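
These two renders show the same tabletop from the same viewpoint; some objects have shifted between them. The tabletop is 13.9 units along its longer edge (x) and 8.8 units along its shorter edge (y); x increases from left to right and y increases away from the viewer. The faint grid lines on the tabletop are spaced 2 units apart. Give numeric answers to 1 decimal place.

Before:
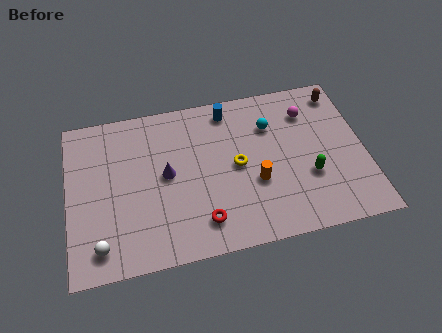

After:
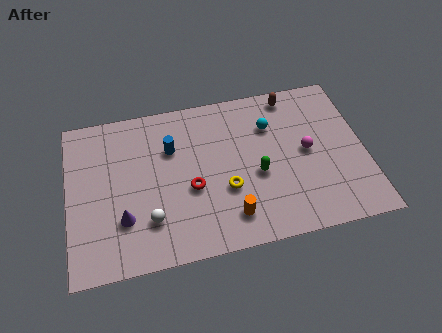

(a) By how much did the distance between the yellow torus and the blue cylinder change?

+0.5

They were about 3.2 units apart before and 3.7 after — 0.5 units further apart.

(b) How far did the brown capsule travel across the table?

2.3

From (13.0, 7.5) to (10.7, 7.8), the brown capsule covered √(2.3² + 0.3²) ≈ 2.3 units.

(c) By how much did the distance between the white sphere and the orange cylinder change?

-3.8

The distance was about 7.5 in the first image and 3.7 in the second, so they moved 3.8 units closer together.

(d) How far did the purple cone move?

2.9

The purple cone moved from about (4.6, 4.6) to (2.5, 2.6), a distance of √(2.1² + 2.0²) ≈ 2.9.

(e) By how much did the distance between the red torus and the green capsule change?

-2.2

The distance was about 5.3 in the first image and 3.1 in the second, so they moved 2.2 units closer together.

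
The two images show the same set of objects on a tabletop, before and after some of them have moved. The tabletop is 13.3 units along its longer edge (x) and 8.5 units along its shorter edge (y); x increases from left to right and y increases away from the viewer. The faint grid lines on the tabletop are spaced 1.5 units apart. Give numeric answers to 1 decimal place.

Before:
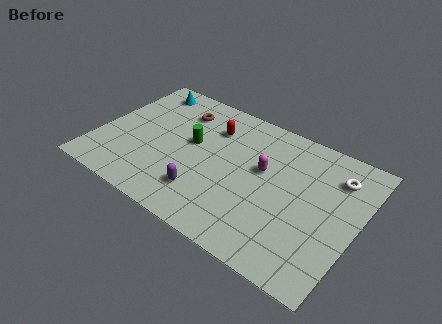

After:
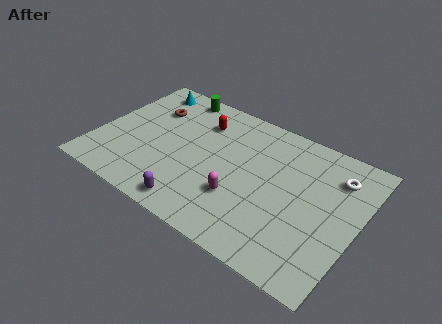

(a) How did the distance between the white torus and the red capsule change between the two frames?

+0.6

The distance was about 6.4 in the first image and 7.0 in the second, so they moved 0.6 units further apart.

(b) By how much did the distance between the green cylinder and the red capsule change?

+0.3

They were about 1.7 units apart before and 2.0 after — 0.3 units further apart.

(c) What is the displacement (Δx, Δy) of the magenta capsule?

(-0.8, -2.3)

The magenta capsule started near (8.4, 5.0) and ended near (7.6, 2.7).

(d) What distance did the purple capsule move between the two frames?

1.0

The purple capsule was near (5.9, 2.0) before and (5.6, 1.0) after, so it travelled √(0.3² + 1.0²) ≈ 1.0 units.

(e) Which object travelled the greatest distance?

the green cylinder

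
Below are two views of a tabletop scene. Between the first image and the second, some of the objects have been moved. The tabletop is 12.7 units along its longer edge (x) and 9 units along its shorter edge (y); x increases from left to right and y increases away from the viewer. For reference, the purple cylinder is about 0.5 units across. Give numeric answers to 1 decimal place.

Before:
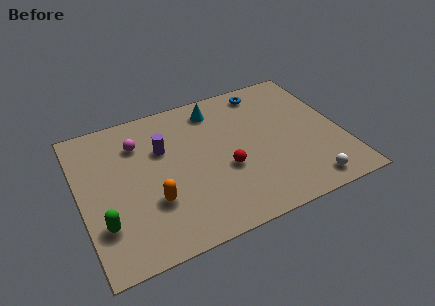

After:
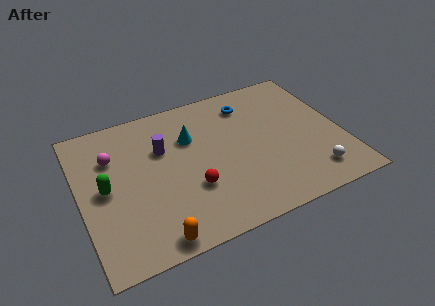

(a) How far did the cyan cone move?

2.0

The cyan cone was near (6.9, 7.5) before and (5.5, 6.1) after, so it travelled √(1.4² + 1.4²) ≈ 2.0 units.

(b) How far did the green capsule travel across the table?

2.0

The green capsule moved from about (0.9, 2.5) to (1.2, 4.5), a distance of √(0.3² + 2.0²) ≈ 2.0.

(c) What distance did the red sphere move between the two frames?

1.8

The red sphere was near (6.9, 3.5) before and (5.2, 3.0) after, so it travelled √(1.7² + 0.5²) ≈ 1.8 units.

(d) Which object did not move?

the purple cylinder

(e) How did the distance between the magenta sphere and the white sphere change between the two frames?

+0.9

They were about 9.4 units apart before and 10.3 after — 0.9 units further apart.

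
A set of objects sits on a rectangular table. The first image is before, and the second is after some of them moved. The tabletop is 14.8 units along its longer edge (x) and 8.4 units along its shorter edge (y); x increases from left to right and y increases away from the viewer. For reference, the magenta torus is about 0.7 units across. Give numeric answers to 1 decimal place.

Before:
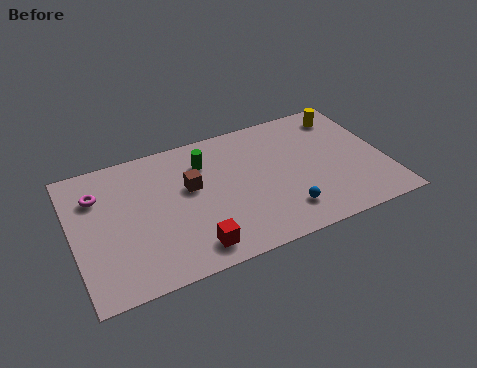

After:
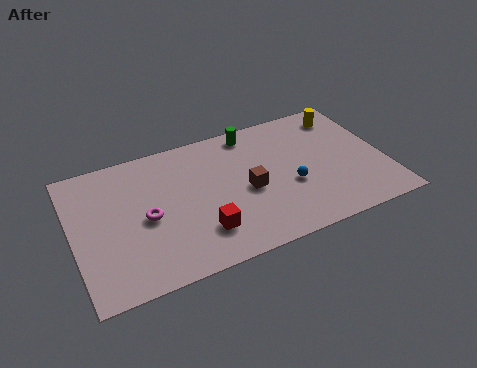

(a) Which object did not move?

the yellow cylinder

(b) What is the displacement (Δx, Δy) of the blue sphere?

(0.5, 1.5)

The blue sphere was at about (9.7, 1.8) and moved to about (10.2, 3.3).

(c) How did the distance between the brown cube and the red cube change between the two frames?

-0.8

Before: roughly 3.7 units apart; after: 2.9. That's 0.8 units closer together.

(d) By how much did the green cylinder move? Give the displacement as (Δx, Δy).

(2.4, 1.1)

From the two frames, the green cylinder sits at roughly (6.4, 6.3) before and (8.8, 7.4) after.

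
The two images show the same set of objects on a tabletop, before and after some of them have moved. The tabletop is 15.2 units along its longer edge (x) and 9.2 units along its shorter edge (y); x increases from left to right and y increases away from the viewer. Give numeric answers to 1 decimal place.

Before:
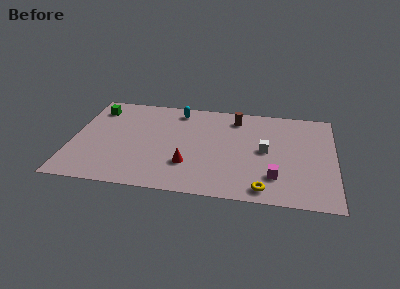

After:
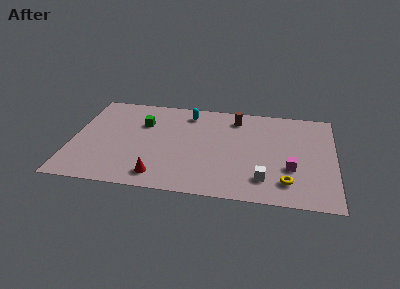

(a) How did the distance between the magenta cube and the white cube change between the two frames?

-0.6

Before: roughly 2.5 units apart; after: 1.9. That's 0.6 units closer together.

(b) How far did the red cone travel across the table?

2.1

The red cone was near (6.8, 2.7) before and (5.2, 1.4) after, so it travelled √(1.6² + 1.3²) ≈ 2.1 units.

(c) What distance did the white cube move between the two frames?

2.7

The white cube was near (11.2, 4.7) before and (11.2, 2.0) after, so it travelled √(0.0² + 2.7²) ≈ 2.7 units.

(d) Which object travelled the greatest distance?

the green cube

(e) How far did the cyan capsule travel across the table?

0.6

From (6.0, 7.9) to (6.6, 7.7), the cyan capsule covered √(0.6² + 0.2²) ≈ 0.6 units.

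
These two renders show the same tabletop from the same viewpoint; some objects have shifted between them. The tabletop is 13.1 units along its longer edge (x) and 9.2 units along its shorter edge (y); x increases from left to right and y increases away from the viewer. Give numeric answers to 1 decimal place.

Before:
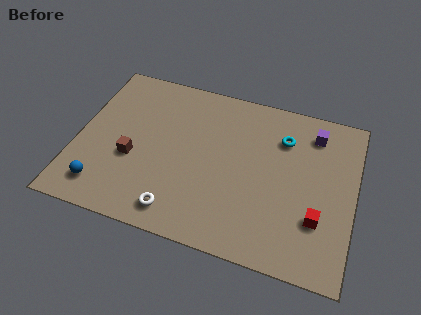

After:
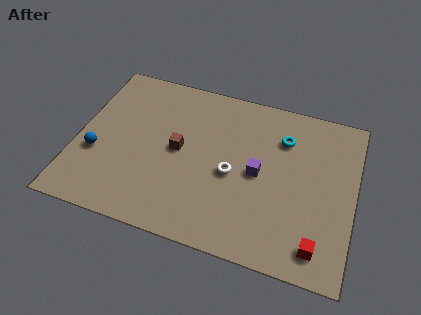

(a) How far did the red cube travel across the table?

1.4

The red cube was near (11.5, 2.8) before and (11.6, 1.4) after, so it travelled √(0.1² + 1.4²) ≈ 1.4 units.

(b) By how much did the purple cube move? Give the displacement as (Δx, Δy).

(-2.4, -3.0)

The purple cube started near (11.0, 7.5) and ended near (8.6, 4.5).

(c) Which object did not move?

the cyan torus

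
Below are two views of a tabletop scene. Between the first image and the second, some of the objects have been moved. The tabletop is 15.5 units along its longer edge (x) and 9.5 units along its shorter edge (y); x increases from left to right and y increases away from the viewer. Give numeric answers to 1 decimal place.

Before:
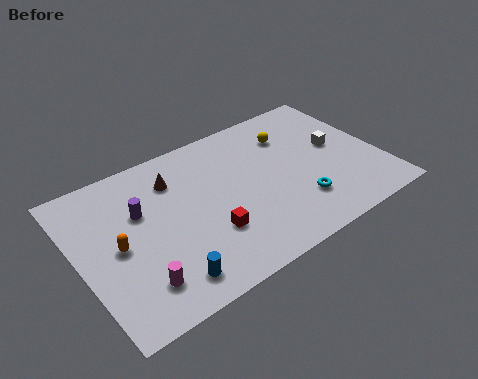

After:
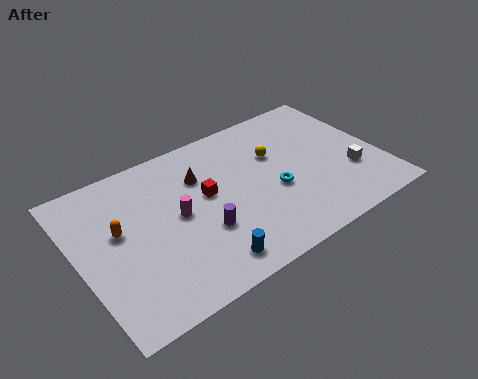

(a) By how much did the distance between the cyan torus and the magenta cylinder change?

-3.4

Before: roughly 8.4 units apart; after: 5.0. That's 3.4 units closer together.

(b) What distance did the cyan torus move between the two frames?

1.7

From (10.9, 2.5) to (9.9, 3.9), the cyan torus covered √(1.0² + 1.4²) ≈ 1.7 units.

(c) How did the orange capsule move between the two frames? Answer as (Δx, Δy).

(0.2, 0.9)

The orange capsule was at about (1.9, 4.6) and moved to about (2.1, 5.5).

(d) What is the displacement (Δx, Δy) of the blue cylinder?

(2.0, -0.1)

The blue cylinder started near (3.8, 1.5) and ended near (5.8, 1.4).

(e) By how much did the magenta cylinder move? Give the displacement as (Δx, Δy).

(2.5, 2.9)

The magenta cylinder was at about (2.5, 2.0) and moved to about (5.0, 4.9).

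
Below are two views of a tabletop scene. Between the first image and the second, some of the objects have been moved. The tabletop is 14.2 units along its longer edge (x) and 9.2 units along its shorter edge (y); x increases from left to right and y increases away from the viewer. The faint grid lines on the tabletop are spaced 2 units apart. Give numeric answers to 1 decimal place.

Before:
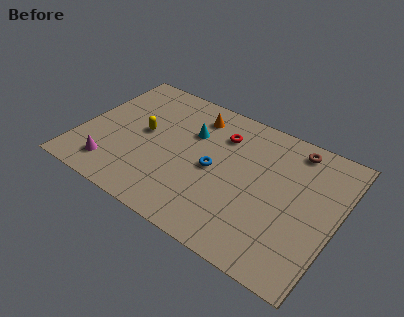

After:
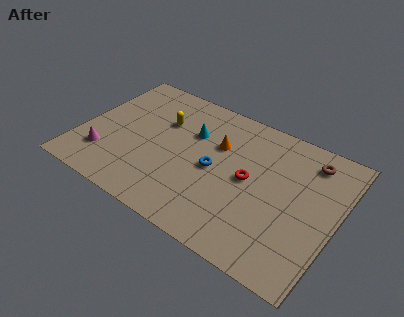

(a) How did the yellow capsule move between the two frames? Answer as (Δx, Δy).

(0.8, 1.3)

The yellow capsule started near (3.4, 4.9) and ended near (4.2, 6.2).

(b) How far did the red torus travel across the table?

2.9

The red torus was near (7.5, 6.9) before and (9.4, 4.7) after, so it travelled √(1.9² + 2.2²) ≈ 2.9 units.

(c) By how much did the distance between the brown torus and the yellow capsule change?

-0.4

Before: roughly 8.6 units apart; after: 8.2. That's 0.4 units closer together.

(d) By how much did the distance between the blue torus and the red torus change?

-0.6

The distance was about 2.5 in the first image and 1.9 in the second, so they moved 0.6 units closer together.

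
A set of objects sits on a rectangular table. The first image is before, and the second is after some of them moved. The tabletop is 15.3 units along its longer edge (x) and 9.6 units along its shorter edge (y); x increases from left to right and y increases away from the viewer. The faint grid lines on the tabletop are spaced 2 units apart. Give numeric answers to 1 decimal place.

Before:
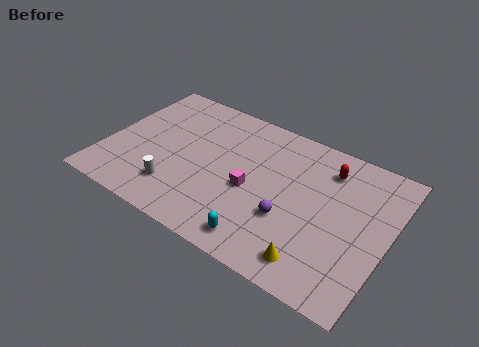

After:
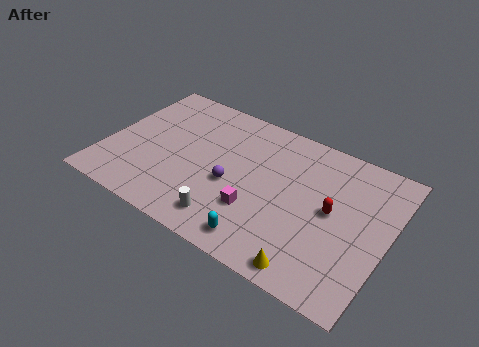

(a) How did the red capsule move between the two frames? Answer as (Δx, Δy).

(0.6, -2.6)

The red capsule was at about (11.7, 7.6) and moved to about (12.3, 5.0).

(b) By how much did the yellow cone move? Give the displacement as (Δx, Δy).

(-0.1, -0.5)

The yellow cone was at about (11.9, 1.5) and moved to about (11.8, 1.0).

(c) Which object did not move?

the cyan capsule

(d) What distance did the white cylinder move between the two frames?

3.1

The white cylinder moved from about (4.2, 2.2) to (7.2, 1.6), a distance of √(3.0² + 0.6²) ≈ 3.1.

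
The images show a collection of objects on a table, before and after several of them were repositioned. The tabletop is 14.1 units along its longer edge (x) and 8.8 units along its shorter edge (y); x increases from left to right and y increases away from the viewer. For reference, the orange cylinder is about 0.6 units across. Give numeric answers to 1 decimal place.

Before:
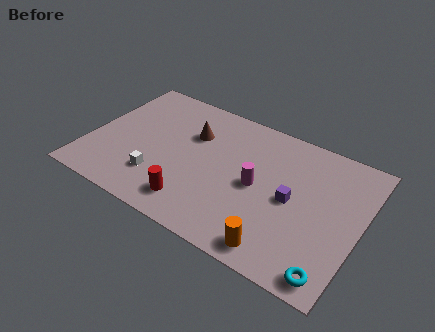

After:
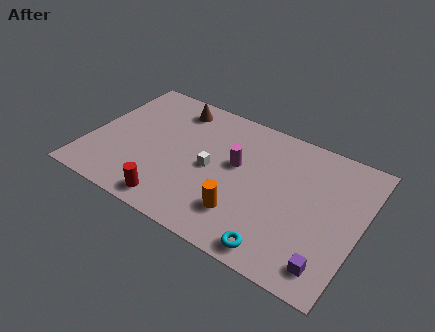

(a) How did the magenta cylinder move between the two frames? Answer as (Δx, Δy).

(-1.2, 0.8)

From the two frames, the magenta cylinder sits at roughly (8.8, 4.3) before and (7.6, 5.1) after.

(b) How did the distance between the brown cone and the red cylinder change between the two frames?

+1.9

Before: roughly 4.5 units apart; after: 6.4. That's 1.9 units further apart.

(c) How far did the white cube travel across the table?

3.1

From (3.9, 2.3) to (6.4, 4.2), the white cube covered √(2.5² + 1.9²) ≈ 3.1 units.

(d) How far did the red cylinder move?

1.1

The red cylinder was near (5.9, 1.6) before and (4.9, 1.1) after, so it travelled √(1.0² + 0.5²) ≈ 1.1 units.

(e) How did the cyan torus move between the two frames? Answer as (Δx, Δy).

(-2.7, 0.0)

From the two frames, the cyan torus sits at roughly (13.1, 1.0) before and (10.4, 1.0) after.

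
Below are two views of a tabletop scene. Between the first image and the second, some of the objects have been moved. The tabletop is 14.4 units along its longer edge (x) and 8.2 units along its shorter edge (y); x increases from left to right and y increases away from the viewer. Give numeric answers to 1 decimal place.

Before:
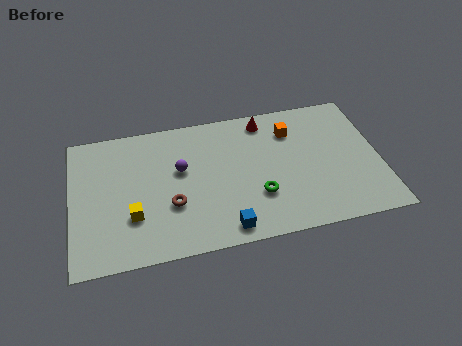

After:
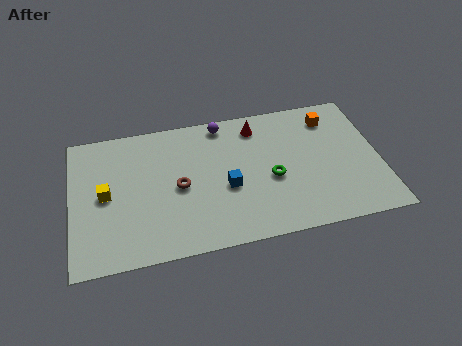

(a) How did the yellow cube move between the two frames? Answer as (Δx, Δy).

(-1.2, 1.5)

From the two frames, the yellow cube sits at roughly (2.8, 2.6) before and (1.6, 4.1) after.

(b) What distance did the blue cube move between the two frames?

2.4

The blue cube was near (7.0, 1.0) before and (7.2, 3.4) after, so it travelled √(0.2² + 2.4²) ≈ 2.4 units.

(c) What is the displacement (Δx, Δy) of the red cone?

(-0.4, -0.3)

From the two frames, the red cone sits at roughly (9.2, 7.1) before and (8.8, 6.8) after.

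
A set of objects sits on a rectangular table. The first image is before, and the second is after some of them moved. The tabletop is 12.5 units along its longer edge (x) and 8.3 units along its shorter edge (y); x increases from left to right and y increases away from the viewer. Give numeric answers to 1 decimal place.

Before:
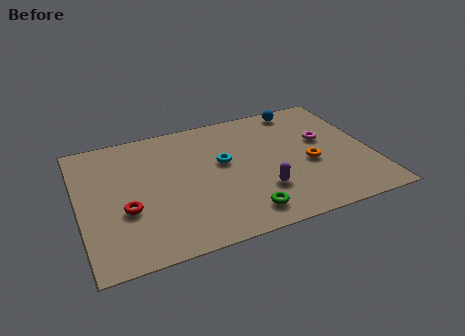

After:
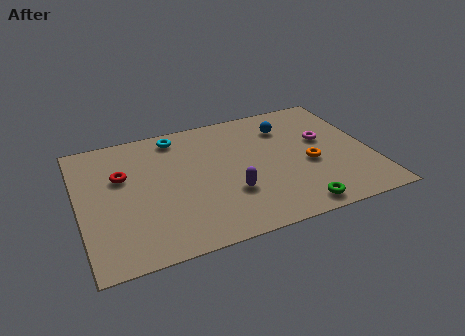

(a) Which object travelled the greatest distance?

the cyan torus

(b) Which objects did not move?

the orange torus and the magenta torus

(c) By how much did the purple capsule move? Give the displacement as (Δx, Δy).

(-1.3, 0.3)

From the two frames, the purple capsule sits at roughly (7.6, 2.4) before and (6.3, 2.7) after.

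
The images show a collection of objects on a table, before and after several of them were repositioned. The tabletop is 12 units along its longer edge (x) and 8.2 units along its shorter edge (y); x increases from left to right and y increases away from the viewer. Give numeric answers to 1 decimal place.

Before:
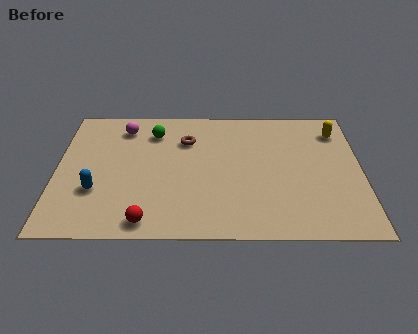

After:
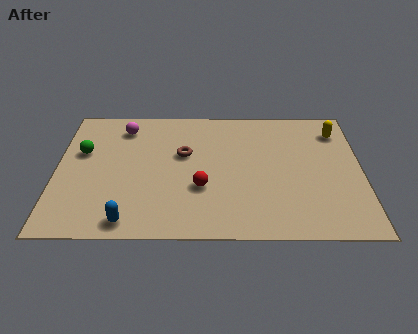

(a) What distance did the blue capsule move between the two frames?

2.2

The blue capsule moved from about (1.6, 2.7) to (2.9, 0.9), a distance of √(1.3² + 1.8²) ≈ 2.2.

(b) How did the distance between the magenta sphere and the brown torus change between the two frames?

+0.3

They were about 2.6 units apart before and 2.9 after — 0.3 units further apart.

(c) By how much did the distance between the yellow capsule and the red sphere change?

-2.9

They were about 9.4 units apart before and 6.5 after — 2.9 units closer together.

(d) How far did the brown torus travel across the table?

0.9

The brown torus moved from about (5.1, 5.9) to (5.0, 5.0), a distance of √(0.1² + 0.9²) ≈ 0.9.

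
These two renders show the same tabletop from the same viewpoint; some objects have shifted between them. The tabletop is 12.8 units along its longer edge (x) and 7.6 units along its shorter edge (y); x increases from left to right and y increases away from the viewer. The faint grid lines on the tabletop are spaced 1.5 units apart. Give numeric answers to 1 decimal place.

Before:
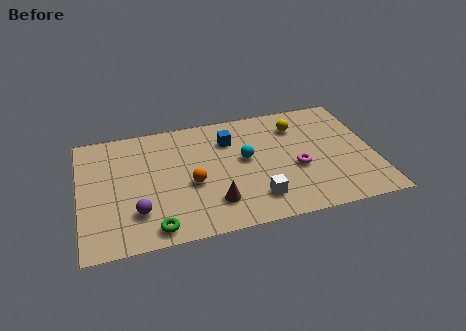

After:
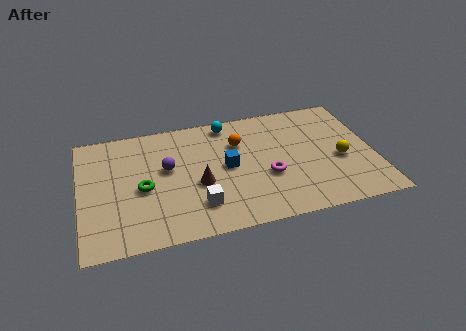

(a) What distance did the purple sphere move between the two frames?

2.8

The purple sphere moved from about (2.4, 2.0) to (3.8, 4.4), a distance of √(1.4² + 2.4²) ≈ 2.8.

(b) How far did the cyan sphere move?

2.6

The cyan sphere was near (7.2, 4.2) before and (6.6, 6.7) after, so it travelled √(0.6² + 2.5²) ≈ 2.6 units.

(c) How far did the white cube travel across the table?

2.5

The white cube moved from about (7.5, 1.6) to (5.0, 1.8), a distance of √(2.5² + 0.2²) ≈ 2.5.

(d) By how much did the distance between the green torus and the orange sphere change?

+1.8

The distance was about 2.9 in the first image and 4.7 in the second, so they moved 1.8 units further apart.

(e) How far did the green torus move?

2.5

From (3.1, 0.9) to (2.7, 3.4), the green torus covered √(0.4² + 2.5²) ≈ 2.5 units.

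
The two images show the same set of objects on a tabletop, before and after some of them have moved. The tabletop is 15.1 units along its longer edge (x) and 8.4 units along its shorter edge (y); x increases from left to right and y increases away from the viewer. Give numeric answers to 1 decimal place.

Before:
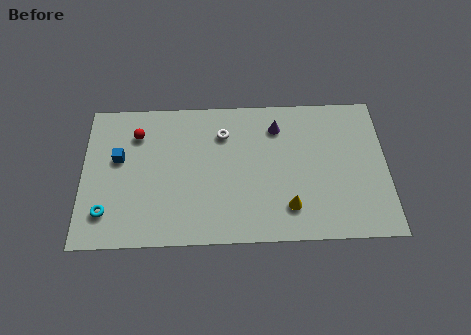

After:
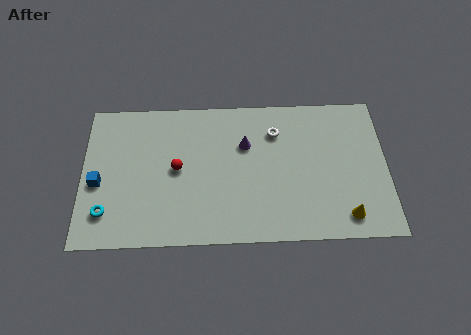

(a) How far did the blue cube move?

1.7

From (1.8, 5.0) to (0.8, 3.6), the blue cube covered √(1.0² + 1.4²) ≈ 1.7 units.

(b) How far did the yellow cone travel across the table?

2.9

The yellow cone was near (10.2, 1.9) before and (13.0, 1.3) after, so it travelled √(2.8² + 0.6²) ≈ 2.9 units.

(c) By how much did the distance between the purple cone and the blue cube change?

-0.5

The distance was about 8.1 in the first image and 7.6 in the second, so they moved 0.5 units closer together.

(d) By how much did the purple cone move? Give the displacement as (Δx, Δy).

(-1.6, -1.0)

The purple cone started near (9.7, 6.6) and ended near (8.1, 5.6).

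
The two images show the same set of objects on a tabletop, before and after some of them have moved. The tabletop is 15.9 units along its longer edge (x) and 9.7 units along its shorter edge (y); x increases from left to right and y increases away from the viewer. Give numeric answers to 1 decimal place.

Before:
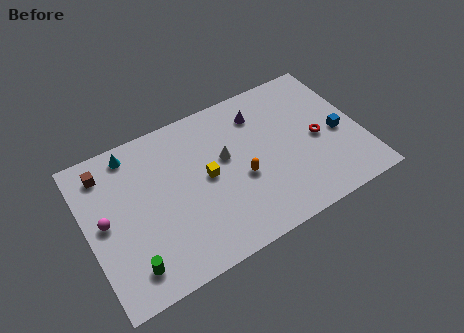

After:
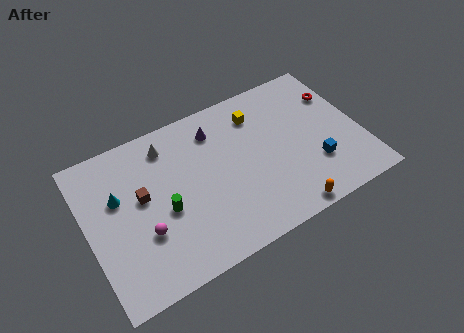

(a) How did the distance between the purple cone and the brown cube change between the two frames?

-3.9

The distance was about 9.0 in the first image and 5.1 in the second, so they moved 3.9 units closer together.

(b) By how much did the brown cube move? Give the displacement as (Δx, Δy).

(1.8, -2.5)

The brown cube started near (1.4, 8.0) and ended near (3.2, 5.5).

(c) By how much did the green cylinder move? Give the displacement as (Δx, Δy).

(2.3, 2.4)

The green cylinder started near (2.0, 1.7) and ended near (4.3, 4.1).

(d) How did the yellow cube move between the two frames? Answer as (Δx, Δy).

(3.4, 2.6)

The yellow cube started near (6.9, 5.0) and ended near (10.3, 7.6).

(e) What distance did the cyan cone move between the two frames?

2.6

The cyan cone was near (3.0, 8.5) before and (1.9, 6.1) after, so it travelled √(1.1² + 2.4²) ≈ 2.6 units.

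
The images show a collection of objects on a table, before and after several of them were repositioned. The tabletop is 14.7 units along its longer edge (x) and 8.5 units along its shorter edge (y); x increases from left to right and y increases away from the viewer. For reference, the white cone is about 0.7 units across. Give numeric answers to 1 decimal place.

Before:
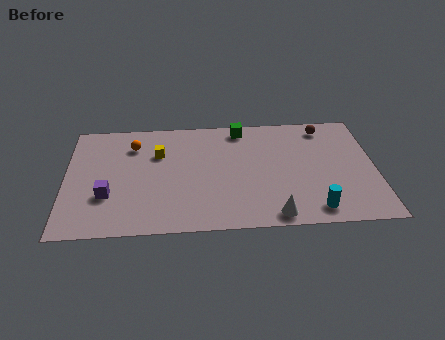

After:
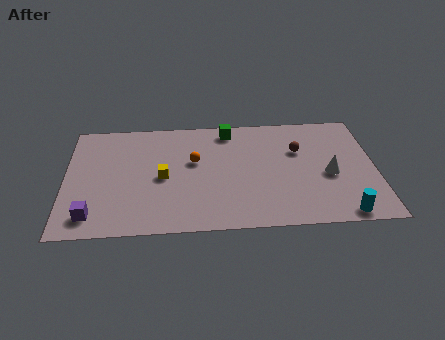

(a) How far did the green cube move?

0.6

From (8.4, 7.5) to (7.8, 7.4), the green cube covered √(0.6² + 0.1²) ≈ 0.6 units.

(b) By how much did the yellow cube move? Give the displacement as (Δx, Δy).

(0.2, -1.8)

The yellow cube started near (4.4, 5.8) and ended near (4.6, 4.0).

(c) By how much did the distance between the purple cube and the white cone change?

+3.4

They were about 8.0 units apart before and 11.4 after — 3.4 units further apart.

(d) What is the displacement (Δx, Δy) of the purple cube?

(-0.7, -1.4)

The purple cube started near (2.0, 2.8) and ended near (1.3, 1.4).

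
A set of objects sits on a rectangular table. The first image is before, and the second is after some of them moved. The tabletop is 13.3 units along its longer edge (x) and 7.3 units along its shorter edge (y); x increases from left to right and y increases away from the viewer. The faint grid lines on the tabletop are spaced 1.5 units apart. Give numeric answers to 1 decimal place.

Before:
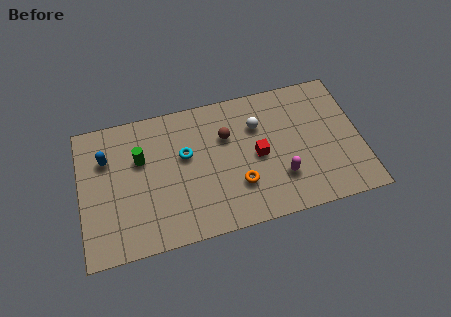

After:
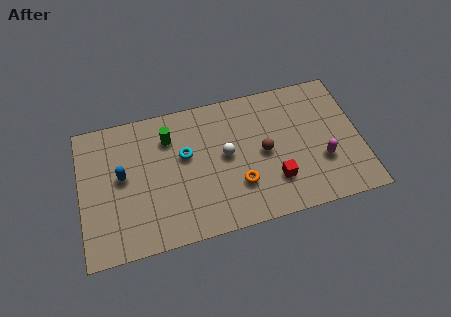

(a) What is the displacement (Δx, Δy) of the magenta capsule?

(2.0, 0.4)

From the two frames, the magenta capsule sits at roughly (9.4, 2.1) before and (11.4, 2.5) after.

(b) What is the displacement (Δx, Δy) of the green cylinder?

(1.4, 0.8)

From the two frames, the green cylinder sits at roughly (2.9, 4.7) before and (4.3, 5.5) after.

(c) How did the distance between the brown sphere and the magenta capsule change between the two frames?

-0.8

They were about 3.7 units apart before and 2.9 after — 0.8 units closer together.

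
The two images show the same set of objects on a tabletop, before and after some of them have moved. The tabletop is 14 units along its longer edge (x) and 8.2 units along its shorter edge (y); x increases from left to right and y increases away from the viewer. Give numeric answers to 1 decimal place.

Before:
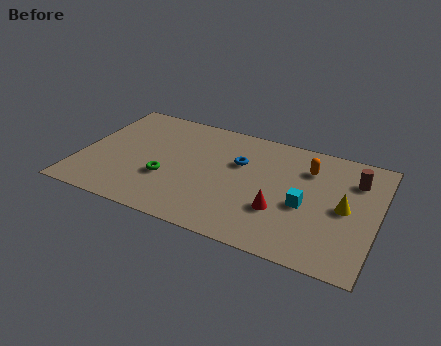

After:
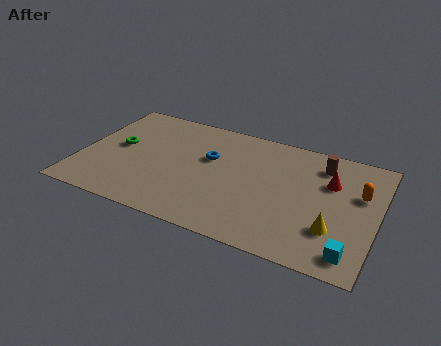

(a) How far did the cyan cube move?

3.3

From (10.7, 3.5) to (13.0, 1.2), the cyan cube covered √(2.3² + 2.3²) ≈ 3.3 units.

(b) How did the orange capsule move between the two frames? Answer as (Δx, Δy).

(2.5, -0.9)

The orange capsule started near (10.6, 6.1) and ended near (13.1, 5.2).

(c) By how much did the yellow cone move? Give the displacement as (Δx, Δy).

(-0.4, -1.6)

From the two frames, the yellow cone sits at roughly (12.5, 4.0) before and (12.1, 2.4) after.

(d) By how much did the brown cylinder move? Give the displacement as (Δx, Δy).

(-1.6, 0.5)

From the two frames, the brown cylinder sits at roughly (12.8, 6.1) before and (11.2, 6.6) after.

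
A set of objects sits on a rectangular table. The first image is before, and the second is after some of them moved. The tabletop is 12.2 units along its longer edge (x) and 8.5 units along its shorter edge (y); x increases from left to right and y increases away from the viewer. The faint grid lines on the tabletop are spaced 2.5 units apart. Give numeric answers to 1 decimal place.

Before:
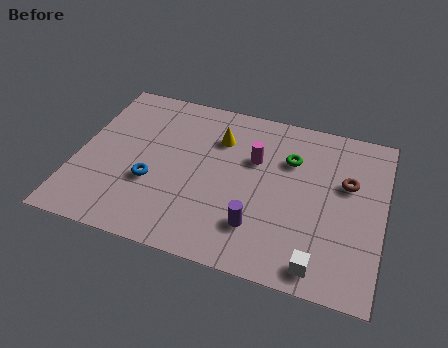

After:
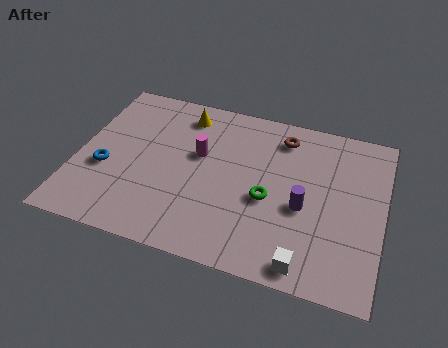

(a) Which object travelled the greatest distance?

the brown torus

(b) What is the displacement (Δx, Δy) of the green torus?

(-0.7, -2.3)

From the two frames, the green torus sits at roughly (8.4, 5.9) before and (7.7, 3.6) after.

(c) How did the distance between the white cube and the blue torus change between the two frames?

+1.4

Before: roughly 7.1 units apart; after: 8.5. That's 1.4 units further apart.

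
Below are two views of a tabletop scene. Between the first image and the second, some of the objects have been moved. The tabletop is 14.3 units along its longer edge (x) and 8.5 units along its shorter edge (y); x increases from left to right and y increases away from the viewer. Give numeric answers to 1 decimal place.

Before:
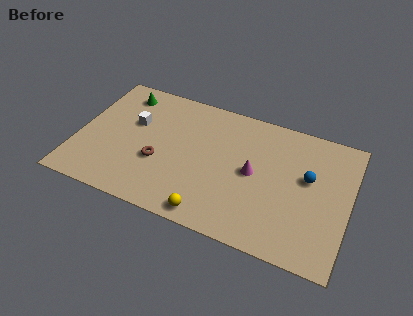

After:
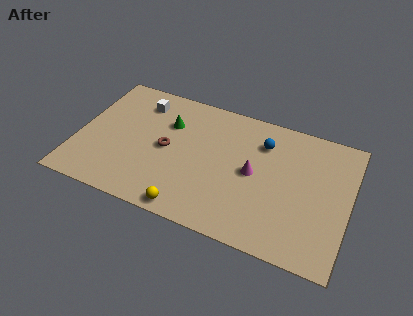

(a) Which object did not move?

the magenta cone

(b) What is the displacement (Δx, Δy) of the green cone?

(2.6, -1.2)

The green cone started near (2.0, 7.1) and ended near (4.6, 5.9).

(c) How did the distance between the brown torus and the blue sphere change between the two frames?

-2.5

They were about 7.9 units apart before and 5.4 after — 2.5 units closer together.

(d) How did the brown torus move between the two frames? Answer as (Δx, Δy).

(0.3, 1.0)

The brown torus was at about (4.4, 3.2) and moved to about (4.7, 4.2).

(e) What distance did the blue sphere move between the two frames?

2.9

From (12.1, 5.0) to (9.6, 6.4), the blue sphere covered √(2.5² + 1.4²) ≈ 2.9 units.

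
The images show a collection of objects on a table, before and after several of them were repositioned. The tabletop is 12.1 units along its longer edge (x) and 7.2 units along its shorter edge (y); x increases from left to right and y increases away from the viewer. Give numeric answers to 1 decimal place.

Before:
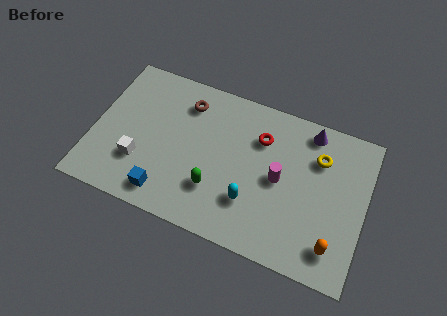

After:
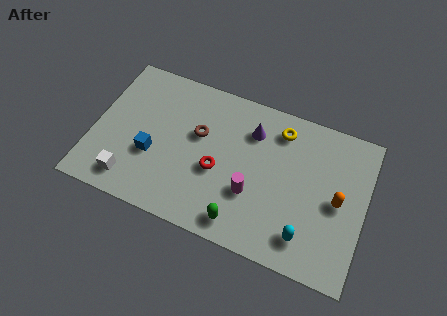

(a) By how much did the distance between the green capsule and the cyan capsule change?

+1.2

They were about 1.6 units apart before and 2.8 after — 1.2 units further apart.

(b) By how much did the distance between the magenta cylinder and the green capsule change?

-1.6

The distance was about 3.1 in the first image and 1.5 in the second, so they moved 1.6 units closer together.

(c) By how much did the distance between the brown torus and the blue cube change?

-2.1

They were about 4.6 units apart before and 2.5 after — 2.1 units closer together.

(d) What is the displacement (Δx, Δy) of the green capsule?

(1.3, -1.1)

From the two frames, the green capsule sits at roughly (5.6, 2.1) before and (6.9, 1.0) after.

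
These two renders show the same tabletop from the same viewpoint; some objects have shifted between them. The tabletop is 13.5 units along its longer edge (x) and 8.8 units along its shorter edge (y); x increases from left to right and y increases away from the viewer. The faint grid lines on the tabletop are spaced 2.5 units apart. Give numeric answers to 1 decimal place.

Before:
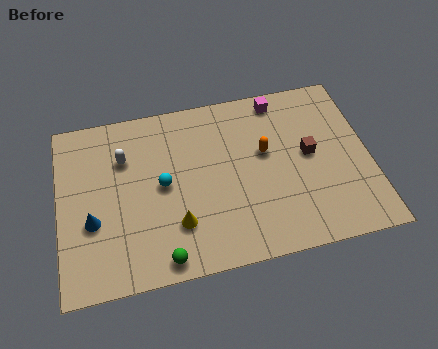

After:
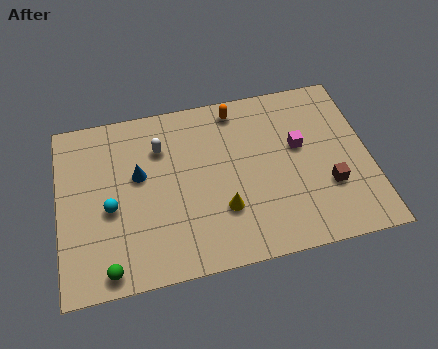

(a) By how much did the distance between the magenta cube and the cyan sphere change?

+2.2

Before: roughly 6.2 units apart; after: 8.4. That's 2.2 units further apart.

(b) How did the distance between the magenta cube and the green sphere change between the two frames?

+0.7

They were about 8.8 units apart before and 9.5 after — 0.7 units further apart.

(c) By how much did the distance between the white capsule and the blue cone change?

-1.7

Before: roughly 3.3 units apart; after: 1.6. That's 1.7 units closer together.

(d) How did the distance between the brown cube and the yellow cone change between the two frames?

-1.7

The distance was about 6.3 in the first image and 4.6 in the second, so they moved 1.7 units closer together.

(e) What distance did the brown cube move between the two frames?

1.9

From (10.9, 4.7) to (11.6, 2.9), the brown cube covered √(0.7² + 1.8²) ≈ 1.9 units.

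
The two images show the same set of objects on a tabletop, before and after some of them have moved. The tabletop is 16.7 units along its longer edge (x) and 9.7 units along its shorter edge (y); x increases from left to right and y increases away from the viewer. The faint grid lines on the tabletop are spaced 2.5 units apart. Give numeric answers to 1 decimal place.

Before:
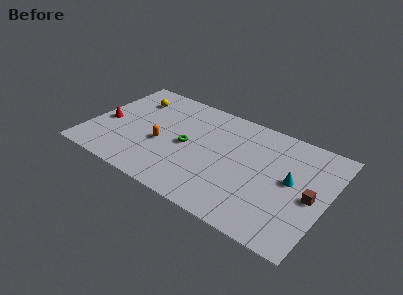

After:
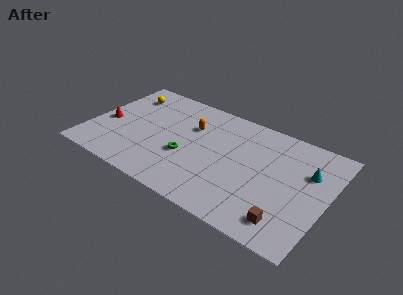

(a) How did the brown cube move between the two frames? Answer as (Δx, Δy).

(-1.3, -2.8)

From the two frames, the brown cube sits at roughly (15.7, 4.5) before and (14.4, 1.7) after.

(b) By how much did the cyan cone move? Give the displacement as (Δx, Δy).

(1.0, 1.3)

The cyan cone was at about (14.2, 5.2) and moved to about (15.2, 6.5).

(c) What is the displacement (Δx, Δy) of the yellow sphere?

(-0.6, 0.2)

From the two frames, the yellow sphere sits at roughly (2.5, 7.4) before and (1.9, 7.6) after.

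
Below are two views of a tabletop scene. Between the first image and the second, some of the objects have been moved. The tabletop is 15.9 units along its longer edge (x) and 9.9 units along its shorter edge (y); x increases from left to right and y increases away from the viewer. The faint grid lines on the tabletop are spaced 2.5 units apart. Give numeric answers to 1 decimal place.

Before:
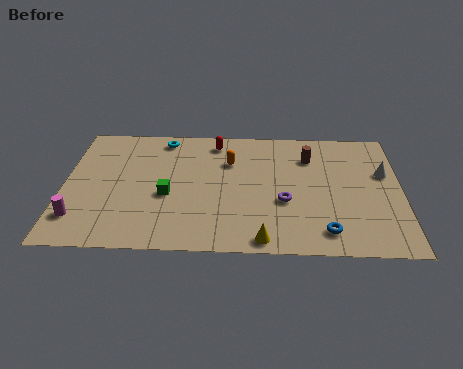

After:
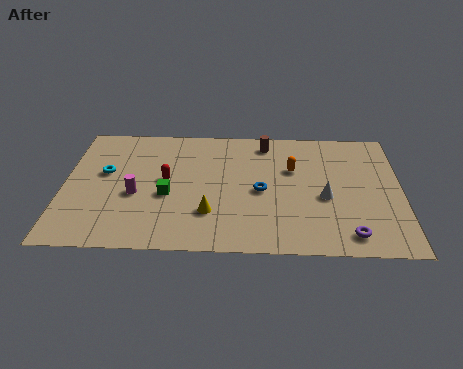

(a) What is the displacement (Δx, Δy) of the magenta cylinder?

(2.6, 1.9)

The magenta cylinder started near (0.8, 2.2) and ended near (3.4, 4.1).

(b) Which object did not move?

the green cube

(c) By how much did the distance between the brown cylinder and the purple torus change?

+4.3

The distance was about 3.8 in the first image and 8.1 in the second, so they moved 4.3 units further apart.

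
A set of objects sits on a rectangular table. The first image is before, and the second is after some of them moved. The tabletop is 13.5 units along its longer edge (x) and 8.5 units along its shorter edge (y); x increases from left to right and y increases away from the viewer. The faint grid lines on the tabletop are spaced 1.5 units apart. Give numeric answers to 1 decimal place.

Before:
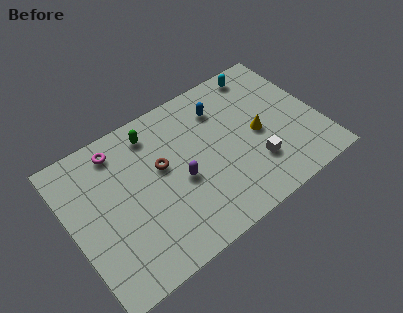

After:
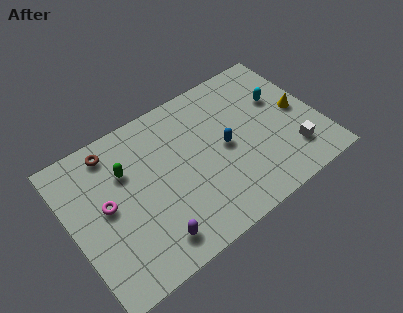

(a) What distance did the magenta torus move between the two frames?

2.9

The magenta torus was near (3.0, 7.2) before and (1.9, 4.5) after, so it travelled √(1.1² + 2.7²) ≈ 2.9 units.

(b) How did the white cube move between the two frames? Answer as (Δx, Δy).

(2.0, -0.4)

The white cube started near (9.7, 2.4) and ended near (11.7, 2.0).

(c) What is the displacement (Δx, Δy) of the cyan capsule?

(0.6, -2.1)

The cyan capsule was at about (11.1, 7.5) and moved to about (11.7, 5.4).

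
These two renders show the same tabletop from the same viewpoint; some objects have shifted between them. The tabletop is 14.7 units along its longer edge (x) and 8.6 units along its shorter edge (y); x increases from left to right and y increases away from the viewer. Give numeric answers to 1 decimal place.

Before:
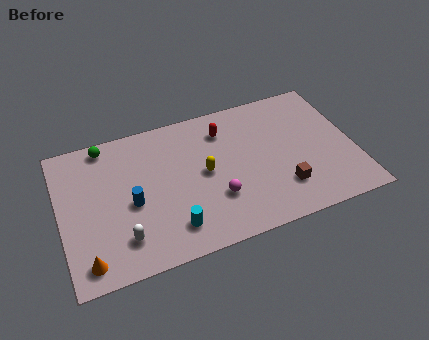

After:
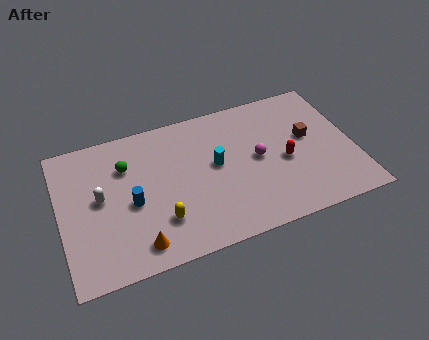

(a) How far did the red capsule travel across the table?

4.0

From (8.4, 6.7) to (11.2, 3.8), the red capsule covered √(2.8² + 2.9²) ≈ 4.0 units.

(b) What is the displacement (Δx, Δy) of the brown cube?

(1.6, 2.7)

The brown cube was at about (10.9, 2.2) and moved to about (12.5, 4.9).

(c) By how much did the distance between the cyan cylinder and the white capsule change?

+3.4

The distance was about 2.4 in the first image and 5.8 in the second, so they moved 3.4 units further apart.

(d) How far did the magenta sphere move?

2.9

From (7.6, 2.7) to (9.9, 4.4), the magenta sphere covered √(2.3² + 1.7²) ≈ 2.9 units.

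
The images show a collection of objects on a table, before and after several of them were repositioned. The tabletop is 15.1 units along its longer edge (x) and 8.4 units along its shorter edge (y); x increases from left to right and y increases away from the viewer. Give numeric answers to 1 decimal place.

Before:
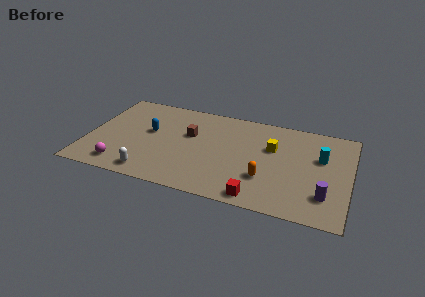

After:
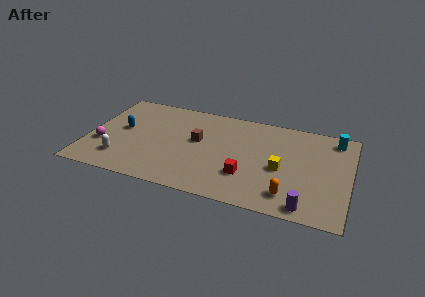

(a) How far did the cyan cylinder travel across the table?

2.0

The cyan cylinder was near (13.4, 5.3) before and (14.1, 7.2) after, so it travelled √(0.7² + 1.9²) ≈ 2.0 units.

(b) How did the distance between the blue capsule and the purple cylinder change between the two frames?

+0.9

The distance was about 10.6 in the first image and 11.5 in the second, so they moved 0.9 units further apart.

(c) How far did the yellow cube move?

1.8

From (10.6, 5.4) to (11.2, 3.7), the yellow cube covered √(0.6² + 1.7²) ≈ 1.8 units.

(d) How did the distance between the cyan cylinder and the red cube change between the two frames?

+1.2

They were about 5.5 units apart before and 6.7 after — 1.2 units further apart.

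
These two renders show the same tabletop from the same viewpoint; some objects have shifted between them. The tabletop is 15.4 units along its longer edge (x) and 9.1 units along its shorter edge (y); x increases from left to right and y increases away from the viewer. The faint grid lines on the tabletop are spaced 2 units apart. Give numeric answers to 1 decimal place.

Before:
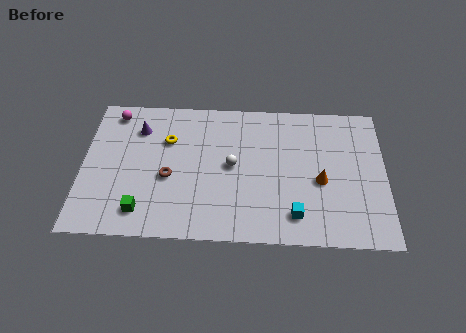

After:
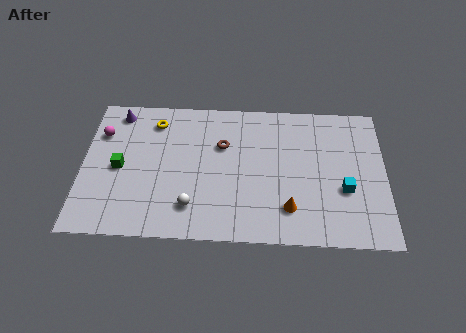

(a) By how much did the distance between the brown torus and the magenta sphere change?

+1.2

The distance was about 5.0 in the first image and 6.2 in the second, so they moved 1.2 units further apart.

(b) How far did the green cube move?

3.0

The green cube was near (3.1, 1.6) before and (1.9, 4.3) after, so it travelled √(1.2² + 2.7²) ≈ 3.0 units.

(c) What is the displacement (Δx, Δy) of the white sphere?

(-2.0, -2.7)

The white sphere was at about (7.6, 4.7) and moved to about (5.6, 2.0).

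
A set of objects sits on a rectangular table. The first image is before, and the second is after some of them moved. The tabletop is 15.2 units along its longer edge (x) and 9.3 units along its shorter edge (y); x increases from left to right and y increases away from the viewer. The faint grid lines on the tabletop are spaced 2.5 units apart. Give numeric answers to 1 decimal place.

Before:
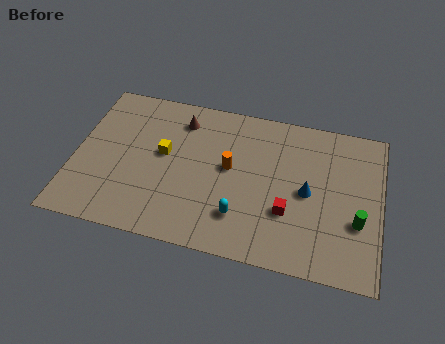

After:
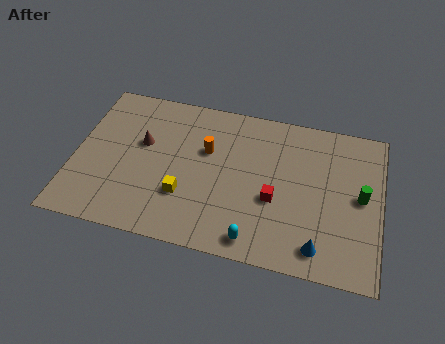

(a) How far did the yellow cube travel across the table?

2.6

The yellow cube moved from about (4.4, 5.2) to (5.6, 2.9), a distance of √(1.2² + 2.3²) ≈ 2.6.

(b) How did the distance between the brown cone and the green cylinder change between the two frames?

+1.0

The distance was about 9.9 in the first image and 10.9 in the second, so they moved 1.0 units further apart.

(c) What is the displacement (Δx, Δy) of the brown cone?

(-1.8, -1.9)

The brown cone started near (5.1, 7.5) and ended near (3.3, 5.6).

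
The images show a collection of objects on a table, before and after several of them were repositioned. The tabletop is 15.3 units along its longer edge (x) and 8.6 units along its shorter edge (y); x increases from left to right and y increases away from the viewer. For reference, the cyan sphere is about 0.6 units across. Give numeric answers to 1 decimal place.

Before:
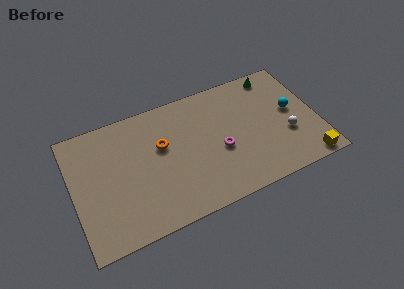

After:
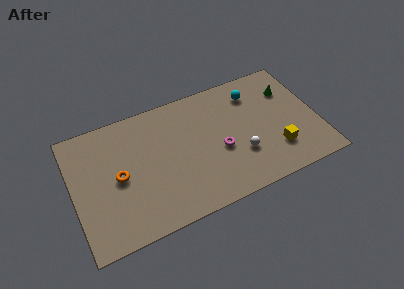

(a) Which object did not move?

the magenta torus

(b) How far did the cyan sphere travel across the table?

3.0

From (13.8, 4.7) to (11.6, 6.8), the cyan sphere covered √(2.2² + 2.1²) ≈ 3.0 units.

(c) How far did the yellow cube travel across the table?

2.3

The yellow cube moved from about (14.2, 0.8) to (12.5, 2.3), a distance of √(1.7² + 1.5²) ≈ 2.3.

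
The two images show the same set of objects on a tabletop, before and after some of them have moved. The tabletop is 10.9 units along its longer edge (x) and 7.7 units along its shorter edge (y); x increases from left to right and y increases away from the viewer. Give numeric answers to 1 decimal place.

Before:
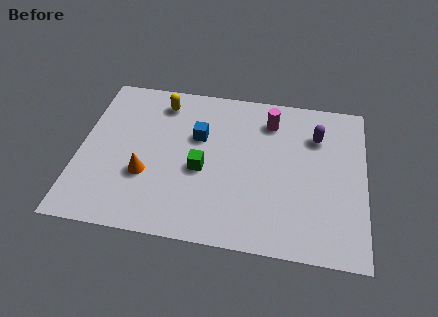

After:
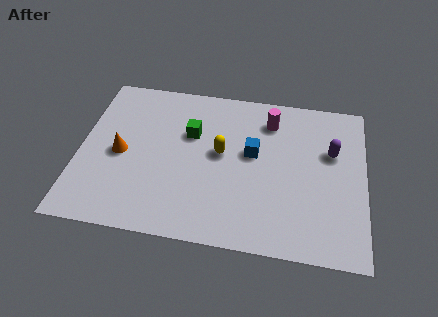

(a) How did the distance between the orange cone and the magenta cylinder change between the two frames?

+0.4

They were about 5.7 units apart before and 6.1 after — 0.4 units further apart.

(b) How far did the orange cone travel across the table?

1.3

The orange cone moved from about (2.6, 2.7) to (1.6, 3.6), a distance of √(1.0² + 0.9²) ≈ 1.3.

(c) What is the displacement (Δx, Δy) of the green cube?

(-0.5, 1.7)

The green cube was at about (4.7, 3.3) and moved to about (4.2, 5.0).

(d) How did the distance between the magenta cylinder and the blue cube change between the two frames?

-1.2

The distance was about 3.0 in the first image and 1.8 in the second, so they moved 1.2 units closer together.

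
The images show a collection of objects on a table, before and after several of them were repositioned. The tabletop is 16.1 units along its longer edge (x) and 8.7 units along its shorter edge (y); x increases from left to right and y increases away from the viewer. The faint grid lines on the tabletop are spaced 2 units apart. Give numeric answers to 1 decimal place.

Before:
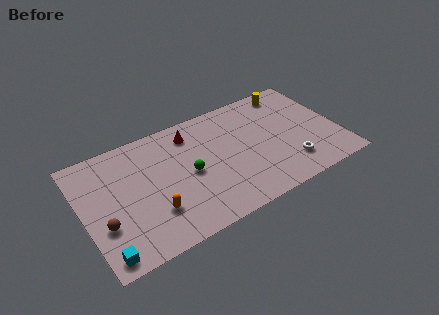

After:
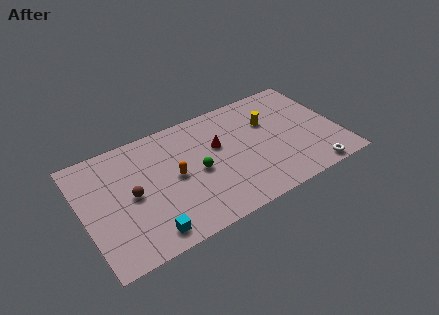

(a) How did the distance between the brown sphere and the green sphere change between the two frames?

-1.5

Before: roughly 5.6 units apart; after: 4.1. That's 1.5 units closer together.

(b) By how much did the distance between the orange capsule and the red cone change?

-2.4

Before: roughly 5.5 units apart; after: 3.1. That's 2.4 units closer together.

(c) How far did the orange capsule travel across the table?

2.5

The orange capsule was near (4.1, 2.5) before and (5.7, 4.4) after, so it travelled √(1.6² + 1.9²) ≈ 2.5 units.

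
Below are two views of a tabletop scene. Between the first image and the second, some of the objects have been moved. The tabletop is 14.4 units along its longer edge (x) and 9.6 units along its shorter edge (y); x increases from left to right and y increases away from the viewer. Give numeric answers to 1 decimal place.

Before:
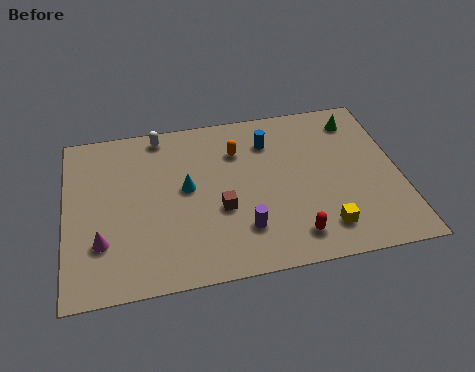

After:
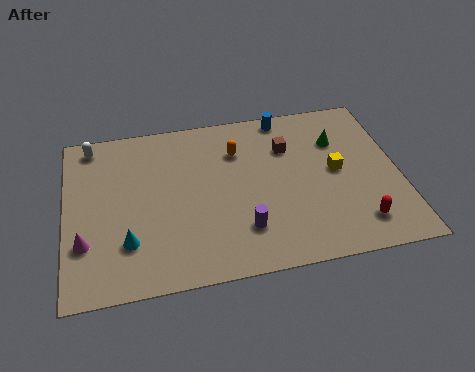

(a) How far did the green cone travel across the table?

1.4

The green cone was near (12.8, 7.9) before and (11.9, 6.8) after, so it travelled √(0.9² + 1.1²) ≈ 1.4 units.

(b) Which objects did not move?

the orange capsule and the purple cylinder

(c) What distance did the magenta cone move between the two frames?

0.7

The magenta cone was near (1.5, 2.8) before and (0.8, 2.9) after, so it travelled √(0.7² + 0.1²) ≈ 0.7 units.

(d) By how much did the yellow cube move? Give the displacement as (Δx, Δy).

(0.8, 3.2)

The yellow cube started near (10.9, 1.8) and ended near (11.7, 5.0).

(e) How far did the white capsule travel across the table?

3.0

The white capsule moved from about (4.2, 8.6) to (1.2, 8.5), a distance of √(3.0² + 0.1²) ≈ 3.0.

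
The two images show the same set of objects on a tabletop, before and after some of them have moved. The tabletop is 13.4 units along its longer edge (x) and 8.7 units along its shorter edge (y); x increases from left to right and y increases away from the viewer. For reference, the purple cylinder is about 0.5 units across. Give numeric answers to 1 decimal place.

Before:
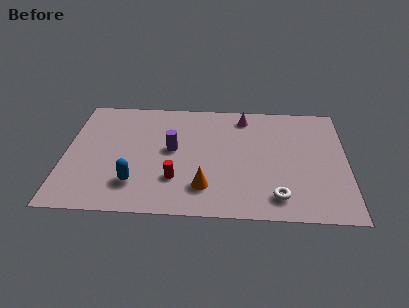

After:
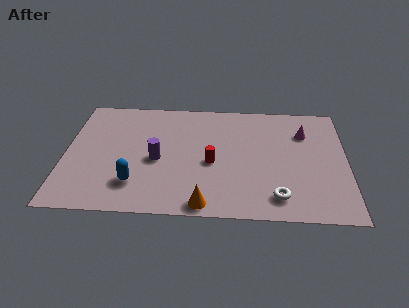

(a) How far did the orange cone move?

1.2

The orange cone was near (6.7, 2.0) before and (6.7, 0.8) after, so it travelled √(0.0² + 1.2²) ≈ 1.2 units.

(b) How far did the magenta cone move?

3.1

From (8.5, 7.4) to (11.4, 6.3), the magenta cone covered √(2.9² + 1.1²) ≈ 3.1 units.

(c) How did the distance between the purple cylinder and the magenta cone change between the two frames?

+3.1

They were about 4.3 units apart before and 7.4 after — 3.1 units further apart.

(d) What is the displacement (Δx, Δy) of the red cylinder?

(1.7, 1.3)

The red cylinder started near (5.3, 2.5) and ended near (7.0, 3.8).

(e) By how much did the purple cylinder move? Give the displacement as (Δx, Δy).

(-0.7, -0.8)

From the two frames, the purple cylinder sits at roughly (5.1, 4.7) before and (4.4, 3.9) after.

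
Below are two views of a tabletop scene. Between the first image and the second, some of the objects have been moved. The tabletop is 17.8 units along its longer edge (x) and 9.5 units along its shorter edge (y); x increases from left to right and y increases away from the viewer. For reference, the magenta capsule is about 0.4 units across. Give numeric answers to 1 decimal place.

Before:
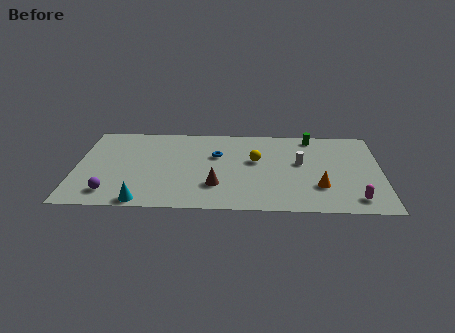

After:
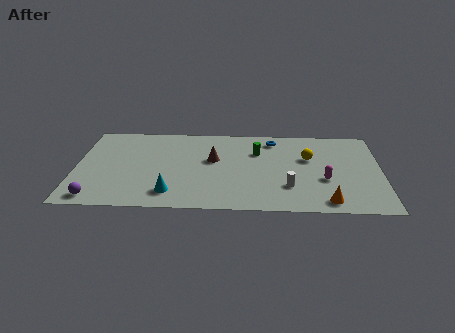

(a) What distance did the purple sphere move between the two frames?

1.0

From (2.1, 1.7) to (1.3, 1.1), the purple sphere covered √(0.8² + 0.6²) ≈ 1.0 units.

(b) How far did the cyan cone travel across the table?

1.9

From (4.0, 0.8) to (5.6, 1.8), the cyan cone covered √(1.6² + 1.0²) ≈ 1.9 units.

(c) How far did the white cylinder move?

2.8

The white cylinder was near (13.1, 5.4) before and (12.4, 2.7) after, so it travelled √(0.7² + 2.7²) ≈ 2.8 units.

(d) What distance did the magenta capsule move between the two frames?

2.7

The magenta capsule moved from about (16.2, 1.5) to (14.5, 3.6), a distance of √(1.7² + 2.1²) ≈ 2.7.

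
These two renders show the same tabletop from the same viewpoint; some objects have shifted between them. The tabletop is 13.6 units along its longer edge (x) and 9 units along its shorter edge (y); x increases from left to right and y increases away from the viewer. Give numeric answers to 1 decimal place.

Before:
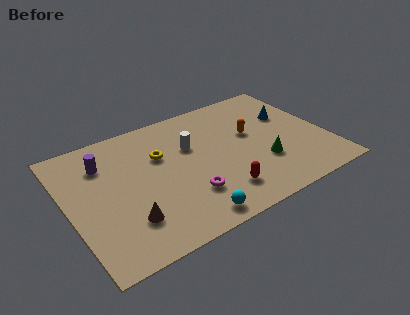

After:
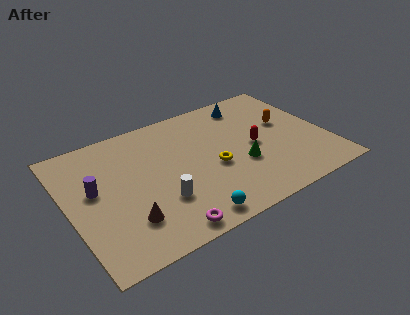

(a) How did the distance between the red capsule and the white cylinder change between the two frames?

+1.5

Before: roughly 4.0 units apart; after: 5.5. That's 1.5 units further apart.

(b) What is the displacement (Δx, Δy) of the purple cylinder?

(-0.7, -1.6)

The purple cylinder started near (2.1, 6.7) and ended near (1.4, 5.1).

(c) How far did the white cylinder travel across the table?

3.7

The white cylinder was near (6.6, 5.8) before and (4.5, 2.8) after, so it travelled √(2.1² + 3.0²) ≈ 3.7 units.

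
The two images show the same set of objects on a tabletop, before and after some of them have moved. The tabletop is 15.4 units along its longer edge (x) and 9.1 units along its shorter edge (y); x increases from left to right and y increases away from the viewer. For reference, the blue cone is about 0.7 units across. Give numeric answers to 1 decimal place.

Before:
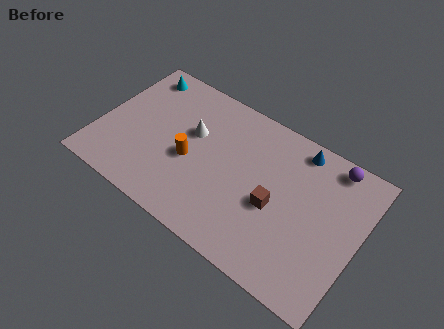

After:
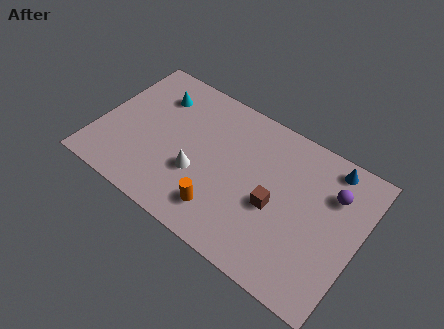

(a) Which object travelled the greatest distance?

the orange cylinder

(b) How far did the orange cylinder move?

3.0

The orange cylinder moved from about (5.5, 3.9) to (7.8, 1.9), a distance of √(2.3² + 2.0²) ≈ 3.0.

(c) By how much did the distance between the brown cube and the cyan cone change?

-1.5

They were about 9.8 units apart before and 8.3 after — 1.5 units closer together.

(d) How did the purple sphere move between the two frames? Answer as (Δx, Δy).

(0.3, -1.6)

The purple sphere started near (13.3, 8.1) and ended near (13.6, 6.5).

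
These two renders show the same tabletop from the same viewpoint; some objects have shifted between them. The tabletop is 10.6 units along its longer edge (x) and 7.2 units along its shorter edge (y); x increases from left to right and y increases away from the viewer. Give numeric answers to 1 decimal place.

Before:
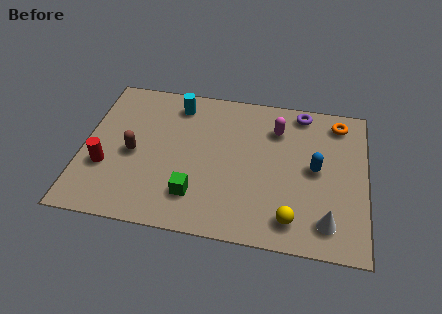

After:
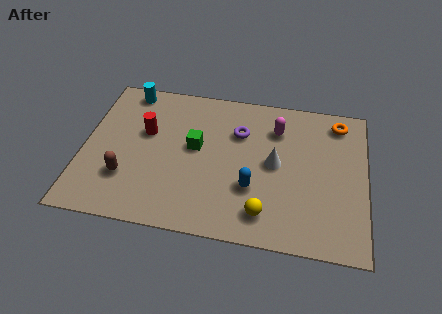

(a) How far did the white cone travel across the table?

3.1

From (9.2, 1.3) to (7.2, 3.7), the white cone covered √(2.0² + 2.4²) ≈ 3.1 units.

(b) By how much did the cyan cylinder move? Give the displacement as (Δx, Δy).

(-1.9, 0.4)

From the two frames, the cyan cylinder sits at roughly (3.4, 6.0) before and (1.5, 6.4) after.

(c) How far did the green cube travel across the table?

2.3

The green cube was near (4.3, 1.7) before and (4.2, 4.0) after, so it travelled √(0.1² + 2.3²) ≈ 2.3 units.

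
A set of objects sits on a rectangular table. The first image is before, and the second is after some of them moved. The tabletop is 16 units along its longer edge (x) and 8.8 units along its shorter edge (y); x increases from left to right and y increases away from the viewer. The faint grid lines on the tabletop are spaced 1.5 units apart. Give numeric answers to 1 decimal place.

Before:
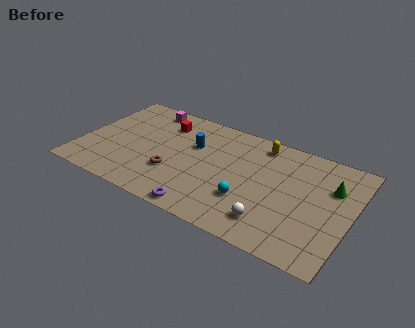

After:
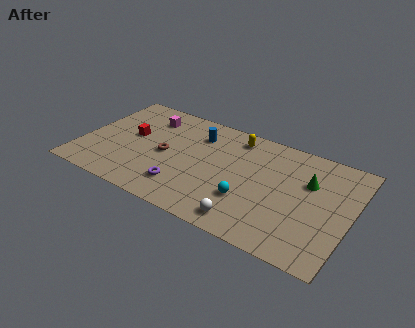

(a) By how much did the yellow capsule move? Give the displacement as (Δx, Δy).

(-1.5, -0.1)

From the two frames, the yellow capsule sits at roughly (10.3, 7.6) before and (8.8, 7.5) after.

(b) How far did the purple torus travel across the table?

1.9

From (7.9, 0.8) to (6.4, 2.0), the purple torus covered √(1.5² + 1.2²) ≈ 1.9 units.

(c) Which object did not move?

the cyan sphere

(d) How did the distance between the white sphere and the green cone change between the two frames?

+0.3

They were about 5.2 units apart before and 5.5 after — 0.3 units further apart.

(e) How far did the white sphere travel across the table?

1.4

The white sphere moved from about (11.7, 1.8) to (10.4, 1.2), a distance of √(1.3² + 0.6²) ≈ 1.4.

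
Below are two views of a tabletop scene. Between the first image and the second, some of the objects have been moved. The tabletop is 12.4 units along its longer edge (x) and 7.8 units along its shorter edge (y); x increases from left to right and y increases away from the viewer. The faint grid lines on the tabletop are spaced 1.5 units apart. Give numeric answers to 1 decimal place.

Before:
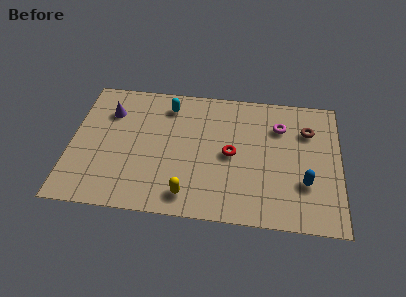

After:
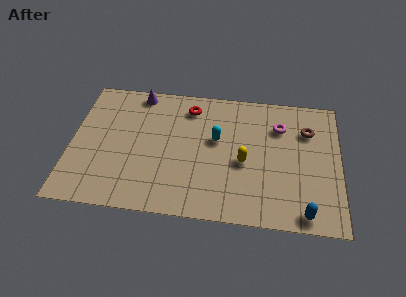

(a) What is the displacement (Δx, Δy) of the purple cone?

(1.3, 1.3)

The purple cone started near (1.7, 5.7) and ended near (3.0, 7.0).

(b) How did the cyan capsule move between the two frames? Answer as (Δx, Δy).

(2.3, -1.8)

The cyan capsule started near (4.4, 6.4) and ended near (6.7, 4.6).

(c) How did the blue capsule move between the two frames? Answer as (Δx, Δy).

(0.0, -1.7)

The blue capsule started near (10.8, 2.5) and ended near (10.8, 0.8).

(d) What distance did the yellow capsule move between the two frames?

3.3

The yellow capsule moved from about (5.5, 1.2) to (8.0, 3.4), a distance of √(2.5² + 2.2²) ≈ 3.3.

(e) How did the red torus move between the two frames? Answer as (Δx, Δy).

(-2.0, 2.6)

The red torus started near (7.4, 3.8) and ended near (5.4, 6.4).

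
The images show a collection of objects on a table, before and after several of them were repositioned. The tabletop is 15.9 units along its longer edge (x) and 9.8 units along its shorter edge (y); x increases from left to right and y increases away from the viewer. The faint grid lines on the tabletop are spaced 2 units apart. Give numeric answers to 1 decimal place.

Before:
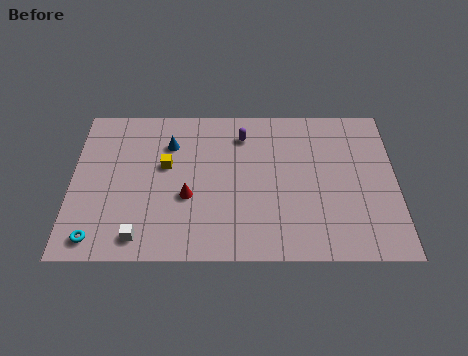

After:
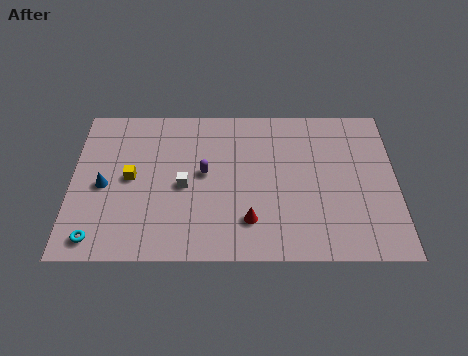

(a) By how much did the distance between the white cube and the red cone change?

+0.5

They were about 3.4 units apart before and 3.9 after — 0.5 units further apart.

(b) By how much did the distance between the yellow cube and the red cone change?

+4.1

They were about 2.3 units apart before and 6.4 after — 4.1 units further apart.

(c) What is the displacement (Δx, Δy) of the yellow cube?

(-1.7, -0.8)

From the two frames, the yellow cube sits at roughly (4.6, 5.8) before and (2.9, 5.0) after.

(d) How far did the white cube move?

3.8

The white cube was near (3.4, 1.3) before and (5.5, 4.5) after, so it travelled √(2.1² + 3.2²) ≈ 3.8 units.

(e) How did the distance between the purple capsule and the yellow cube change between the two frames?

-0.7

Before: roughly 4.3 units apart; after: 3.6. That's 0.7 units closer together.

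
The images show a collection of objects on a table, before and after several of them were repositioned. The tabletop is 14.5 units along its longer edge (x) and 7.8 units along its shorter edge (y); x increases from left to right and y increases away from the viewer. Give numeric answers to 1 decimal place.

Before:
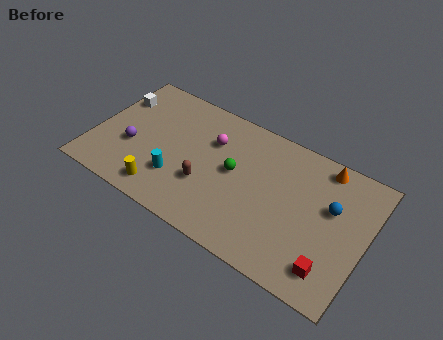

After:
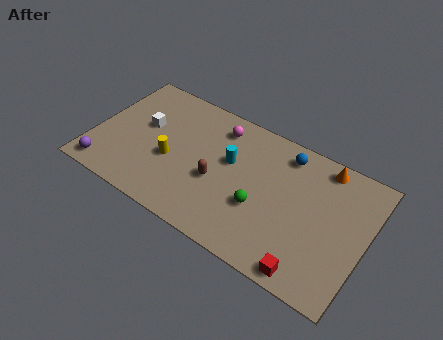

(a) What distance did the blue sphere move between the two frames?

3.2

The blue sphere moved from about (12.6, 4.8) to (9.9, 6.6), a distance of √(2.7² + 1.8²) ≈ 3.2.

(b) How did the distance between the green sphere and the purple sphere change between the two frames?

+2.8

The distance was about 5.5 in the first image and 8.3 in the second, so they moved 2.8 units further apart.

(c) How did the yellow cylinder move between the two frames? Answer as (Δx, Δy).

(0.1, 2.0)

The yellow cylinder was at about (4.1, 1.2) and moved to about (4.2, 3.2).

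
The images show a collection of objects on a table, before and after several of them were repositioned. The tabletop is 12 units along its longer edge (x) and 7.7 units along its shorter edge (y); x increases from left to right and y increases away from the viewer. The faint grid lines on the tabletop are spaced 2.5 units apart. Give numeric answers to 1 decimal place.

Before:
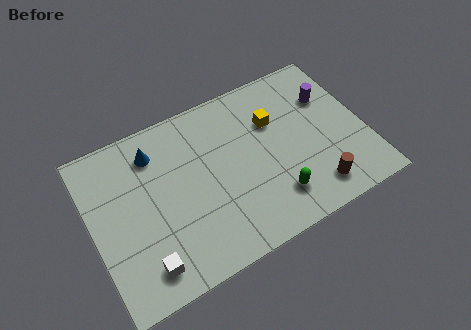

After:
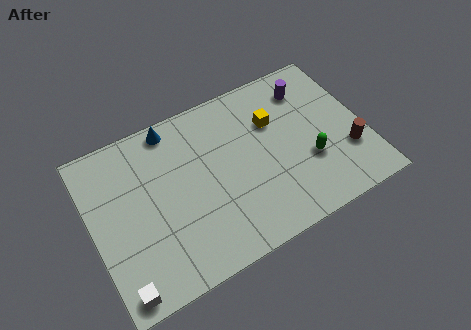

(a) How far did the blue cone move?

1.2

The blue cone moved from about (3.0, 6.1) to (3.9, 6.9), a distance of √(0.9² + 0.8²) ≈ 1.2.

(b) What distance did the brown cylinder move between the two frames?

2.0

The brown cylinder moved from about (9.4, 1.3) to (11.1, 2.4), a distance of √(1.7² + 1.1²) ≈ 2.0.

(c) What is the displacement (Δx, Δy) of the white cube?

(-1.1, -0.5)

From the two frames, the white cube sits at roughly (1.9, 1.3) before and (0.8, 0.8) after.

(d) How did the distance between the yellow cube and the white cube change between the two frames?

+1.2

Before: roughly 7.4 units apart; after: 8.6. That's 1.2 units further apart.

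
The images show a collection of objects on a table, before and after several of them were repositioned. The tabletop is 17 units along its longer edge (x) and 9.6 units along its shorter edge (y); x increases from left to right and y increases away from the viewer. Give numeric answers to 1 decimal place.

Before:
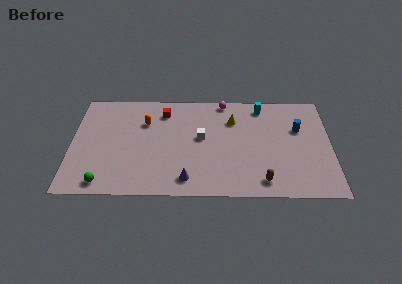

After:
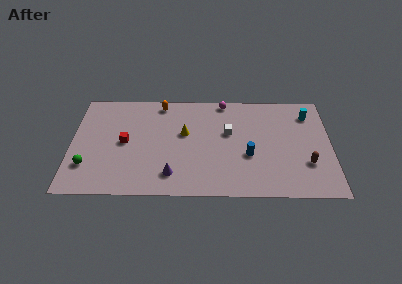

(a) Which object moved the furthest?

the blue cylinder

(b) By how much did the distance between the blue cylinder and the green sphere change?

-3.1

They were about 13.7 units apart before and 10.6 after — 3.1 units closer together.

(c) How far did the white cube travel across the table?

1.9

From (8.5, 5.3) to (10.3, 5.8), the white cube covered √(1.8² + 0.5²) ≈ 1.9 units.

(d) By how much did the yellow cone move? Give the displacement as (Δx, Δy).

(-3.2, -1.3)

The yellow cone was at about (10.6, 7.0) and moved to about (7.4, 5.7).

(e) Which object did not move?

the magenta sphere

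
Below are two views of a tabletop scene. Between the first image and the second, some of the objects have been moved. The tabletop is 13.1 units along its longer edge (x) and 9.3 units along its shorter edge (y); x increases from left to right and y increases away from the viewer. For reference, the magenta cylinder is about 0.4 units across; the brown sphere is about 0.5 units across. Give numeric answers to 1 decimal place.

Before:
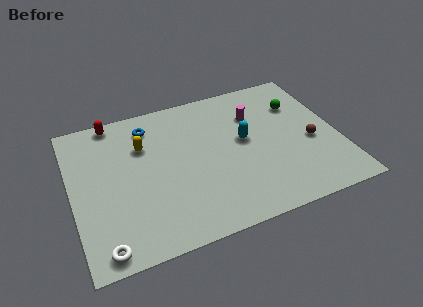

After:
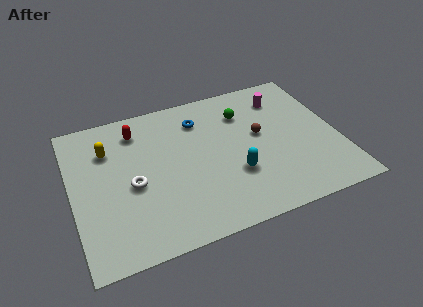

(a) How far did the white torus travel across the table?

3.6

From (1.2, 0.9) to (2.9, 4.1), the white torus covered √(1.7² + 3.2²) ≈ 3.6 units.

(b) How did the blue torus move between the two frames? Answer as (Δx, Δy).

(2.5, -0.4)

The blue torus was at about (4.0, 7.6) and moved to about (6.5, 7.2).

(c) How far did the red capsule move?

1.5

The red capsule was near (2.3, 8.5) before and (3.4, 7.5) after, so it travelled √(1.1² + 1.0²) ≈ 1.5 units.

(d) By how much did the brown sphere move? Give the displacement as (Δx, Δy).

(-2.4, 1.3)

From the two frames, the brown sphere sits at roughly (11.7, 3.9) before and (9.3, 5.2) after.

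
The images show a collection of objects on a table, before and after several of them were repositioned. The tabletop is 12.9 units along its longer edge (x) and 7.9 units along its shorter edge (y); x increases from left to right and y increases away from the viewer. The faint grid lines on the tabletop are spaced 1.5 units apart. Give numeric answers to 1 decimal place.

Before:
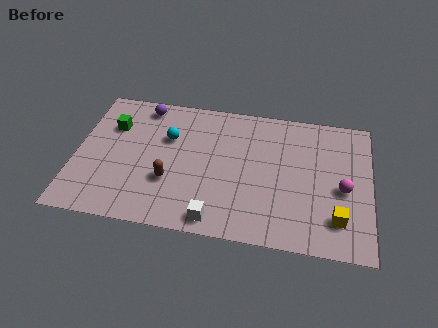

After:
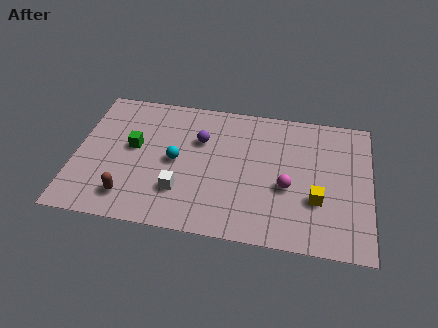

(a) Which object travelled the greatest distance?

the purple sphere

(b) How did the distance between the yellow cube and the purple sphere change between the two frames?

-4.3

Before: roughly 10.1 units apart; after: 5.8. That's 4.3 units closer together.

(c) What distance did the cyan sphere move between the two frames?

1.4

The cyan sphere moved from about (4.0, 5.2) to (4.4, 3.9), a distance of √(0.4² + 1.3²) ≈ 1.4.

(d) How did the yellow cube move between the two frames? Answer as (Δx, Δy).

(-0.9, 0.9)

From the two frames, the yellow cube sits at roughly (11.5, 1.8) before and (10.6, 2.7) after.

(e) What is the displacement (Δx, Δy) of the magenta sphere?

(-2.4, -0.3)

The magenta sphere started near (11.7, 3.5) and ended near (9.3, 3.2).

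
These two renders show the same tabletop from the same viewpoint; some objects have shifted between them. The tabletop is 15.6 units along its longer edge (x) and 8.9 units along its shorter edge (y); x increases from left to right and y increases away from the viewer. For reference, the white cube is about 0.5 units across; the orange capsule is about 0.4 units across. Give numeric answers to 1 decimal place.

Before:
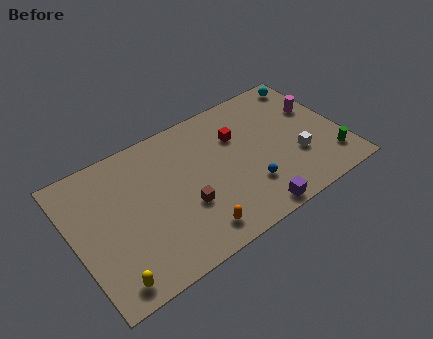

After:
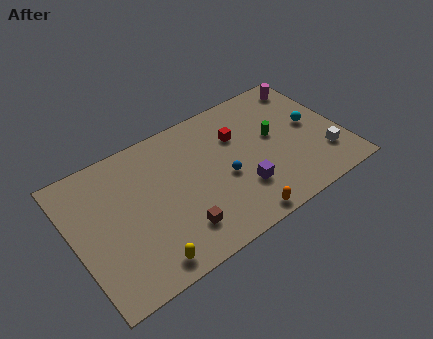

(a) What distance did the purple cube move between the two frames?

1.8

From (9.7, 0.8) to (9.4, 2.6), the purple cube covered √(0.3² + 1.8²) ≈ 1.8 units.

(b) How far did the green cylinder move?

4.2

From (14.6, 1.9) to (11.8, 5.0), the green cylinder covered √(2.8² + 3.1²) ≈ 4.2 units.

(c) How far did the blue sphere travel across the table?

1.8

The blue sphere moved from about (9.8, 2.5) to (8.6, 3.8), a distance of √(1.2² + 1.3²) ≈ 1.8.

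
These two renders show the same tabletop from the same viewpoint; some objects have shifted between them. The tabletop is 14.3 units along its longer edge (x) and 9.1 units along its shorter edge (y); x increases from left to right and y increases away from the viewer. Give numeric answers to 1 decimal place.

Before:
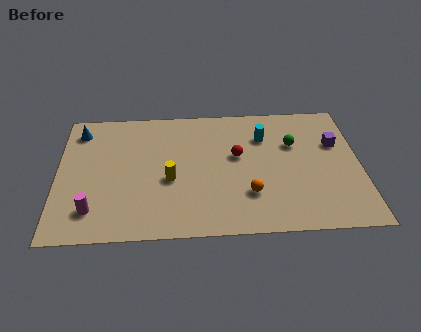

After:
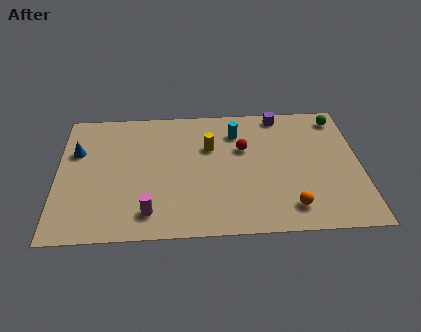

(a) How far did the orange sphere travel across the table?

2.1

The orange sphere was near (9.0, 2.6) before and (10.9, 1.6) after, so it travelled √(1.9² + 1.0²) ≈ 2.1 units.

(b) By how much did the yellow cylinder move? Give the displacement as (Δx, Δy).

(1.9, 2.2)

The yellow cylinder was at about (5.3, 3.8) and moved to about (7.2, 6.0).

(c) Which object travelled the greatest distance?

the purple cube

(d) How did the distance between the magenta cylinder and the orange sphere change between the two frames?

-0.7

The distance was about 7.3 in the first image and 6.6 in the second, so they moved 0.7 units closer together.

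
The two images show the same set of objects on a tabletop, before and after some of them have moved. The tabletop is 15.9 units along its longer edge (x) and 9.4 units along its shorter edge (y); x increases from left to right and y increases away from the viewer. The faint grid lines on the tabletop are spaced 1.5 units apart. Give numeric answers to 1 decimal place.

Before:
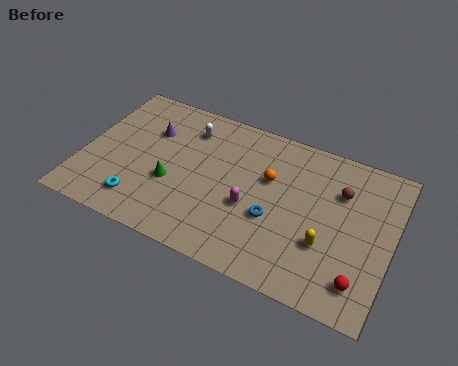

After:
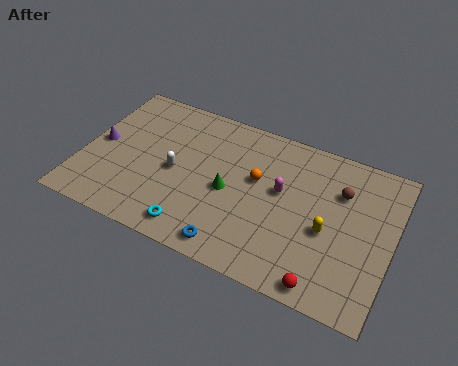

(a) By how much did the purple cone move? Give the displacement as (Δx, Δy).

(-2.4, -1.8)

The purple cone was at about (3.2, 6.5) and moved to about (0.8, 4.7).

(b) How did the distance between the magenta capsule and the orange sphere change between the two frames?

-0.9

The distance was about 2.2 in the first image and 1.3 in the second, so they moved 0.9 units closer together.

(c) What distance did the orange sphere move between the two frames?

0.7

The orange sphere moved from about (9.5, 5.9) to (8.9, 5.6), a distance of √(0.6² + 0.3²) ≈ 0.7.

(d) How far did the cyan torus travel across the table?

2.9

The cyan torus was near (3.3, 1.8) before and (6.2, 1.3) after, so it travelled √(2.9² + 0.5²) ≈ 2.9 units.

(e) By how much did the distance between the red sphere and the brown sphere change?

+0.7

The distance was about 5.0 in the first image and 5.7 in the second, so they moved 0.7 units further apart.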